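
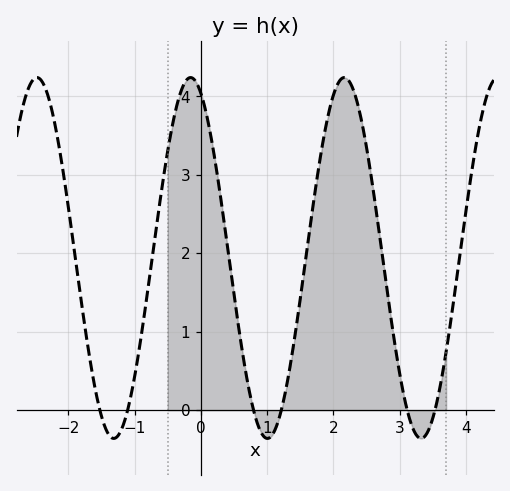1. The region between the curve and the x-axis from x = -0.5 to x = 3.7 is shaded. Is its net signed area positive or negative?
positive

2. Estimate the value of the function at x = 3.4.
-0.31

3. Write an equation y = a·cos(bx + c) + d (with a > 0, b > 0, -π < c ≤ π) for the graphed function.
y = 2.3cos(2.71x + 0.42) + 1.94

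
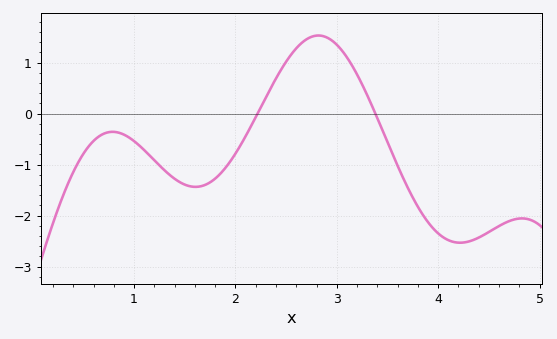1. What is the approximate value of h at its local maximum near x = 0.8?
-0.356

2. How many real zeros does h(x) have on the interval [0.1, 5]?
2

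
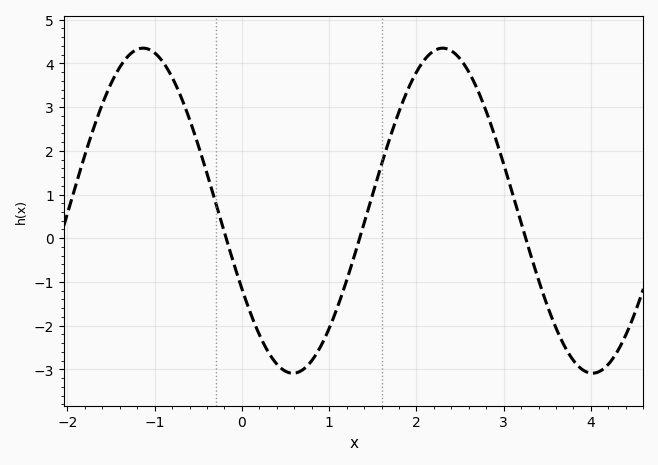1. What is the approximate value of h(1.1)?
-1.55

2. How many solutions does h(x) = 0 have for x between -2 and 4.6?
3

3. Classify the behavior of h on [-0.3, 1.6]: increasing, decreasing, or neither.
neither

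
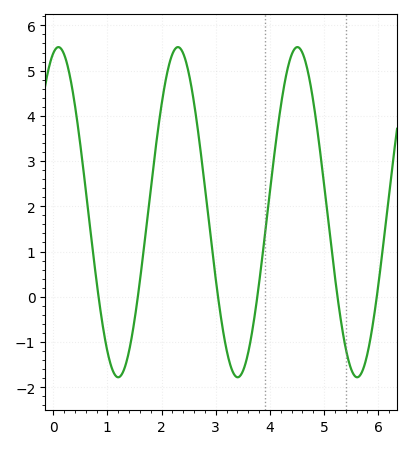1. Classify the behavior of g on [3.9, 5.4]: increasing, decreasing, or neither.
neither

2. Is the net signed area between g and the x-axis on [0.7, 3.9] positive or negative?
positive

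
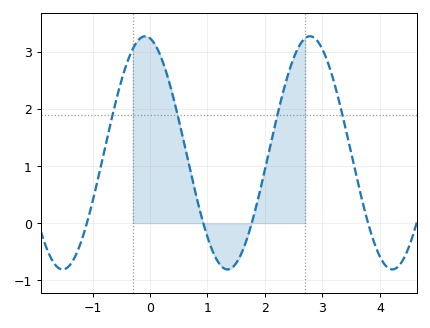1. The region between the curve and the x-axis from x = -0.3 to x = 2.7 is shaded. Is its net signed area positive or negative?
positive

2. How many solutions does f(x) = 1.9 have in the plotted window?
4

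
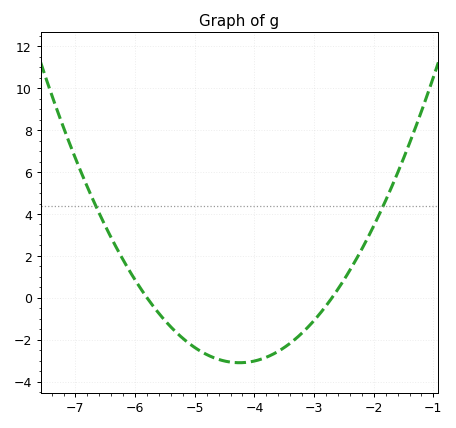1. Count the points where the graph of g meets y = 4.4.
2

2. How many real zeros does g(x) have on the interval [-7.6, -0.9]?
2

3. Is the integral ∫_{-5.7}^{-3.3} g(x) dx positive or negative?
negative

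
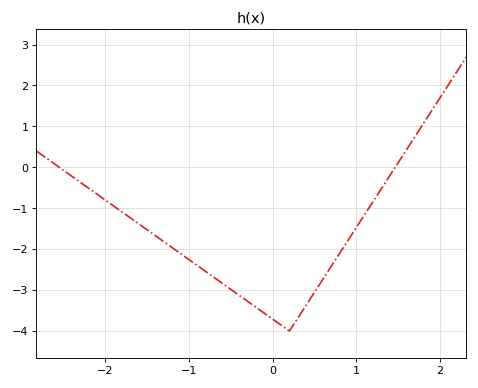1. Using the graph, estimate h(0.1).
-3.85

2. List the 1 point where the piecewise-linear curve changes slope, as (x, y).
(0.2, -4)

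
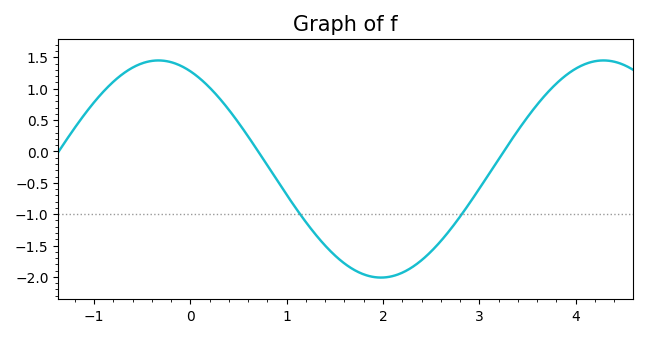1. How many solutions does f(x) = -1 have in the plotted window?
2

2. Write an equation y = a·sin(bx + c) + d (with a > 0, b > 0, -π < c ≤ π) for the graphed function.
y = 1.73sin(1.4x + 2) - 0.28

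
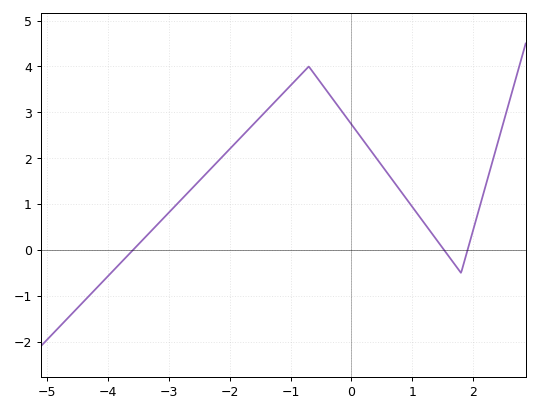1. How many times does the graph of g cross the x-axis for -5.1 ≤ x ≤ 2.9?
3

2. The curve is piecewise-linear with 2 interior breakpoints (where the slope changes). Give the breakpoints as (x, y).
(-0.7, 4); (1.8, -0.5)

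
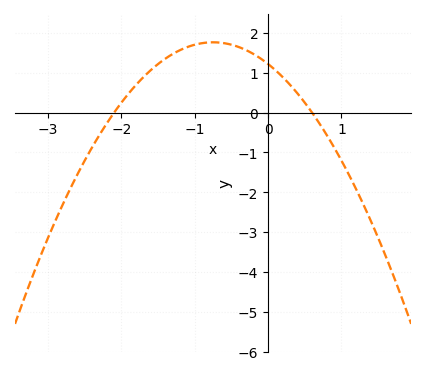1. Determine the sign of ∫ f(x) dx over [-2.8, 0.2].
positive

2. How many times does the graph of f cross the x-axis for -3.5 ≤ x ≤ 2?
2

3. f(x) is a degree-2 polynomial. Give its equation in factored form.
y = -0.97(x + 2.1)(x - 0.6)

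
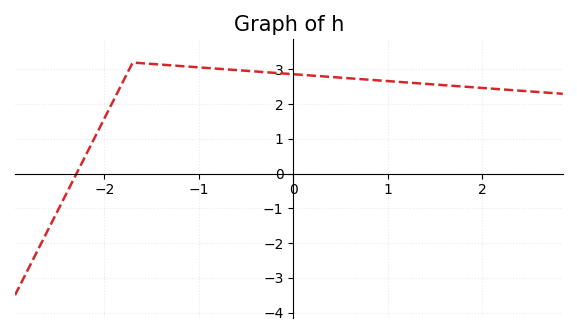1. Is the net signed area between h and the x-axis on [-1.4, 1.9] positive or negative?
positive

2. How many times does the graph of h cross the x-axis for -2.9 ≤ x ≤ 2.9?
1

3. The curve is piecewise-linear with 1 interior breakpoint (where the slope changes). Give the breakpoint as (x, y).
(-1.7, 3.2)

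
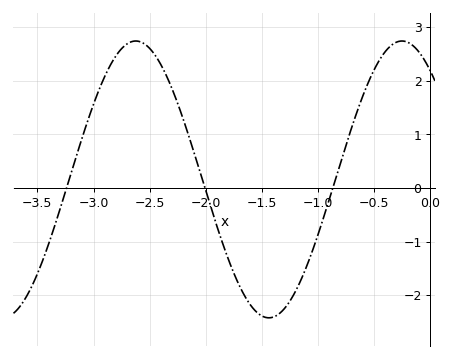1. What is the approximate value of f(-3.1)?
0.9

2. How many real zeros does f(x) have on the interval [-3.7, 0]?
3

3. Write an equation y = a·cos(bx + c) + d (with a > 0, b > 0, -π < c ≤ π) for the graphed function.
y = 2.58cos(2.6x + 0.67) + 0.16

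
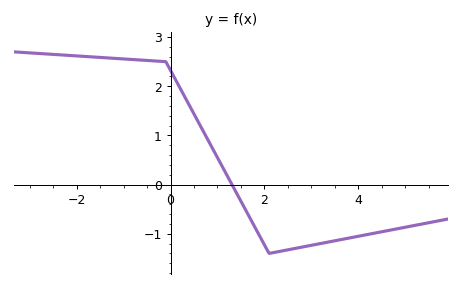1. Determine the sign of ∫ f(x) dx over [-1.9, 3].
positive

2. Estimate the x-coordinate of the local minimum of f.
2.2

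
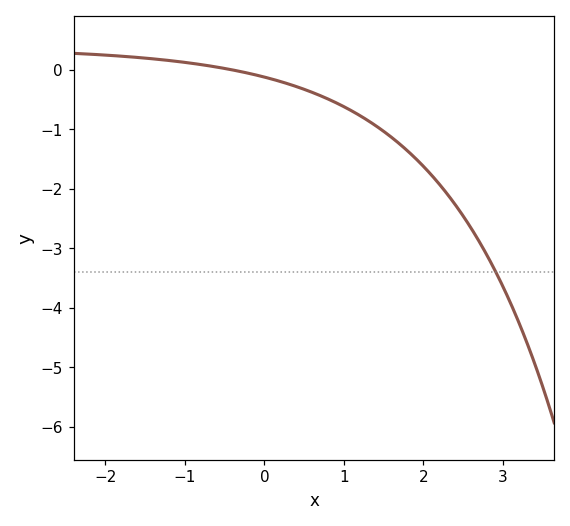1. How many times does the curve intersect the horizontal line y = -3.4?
1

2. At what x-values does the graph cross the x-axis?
-0.4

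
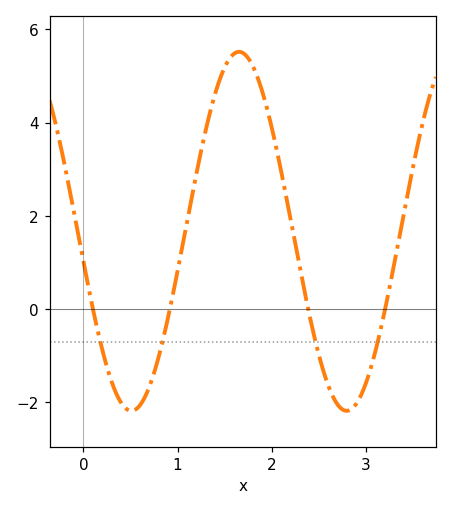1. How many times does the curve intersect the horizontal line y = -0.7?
4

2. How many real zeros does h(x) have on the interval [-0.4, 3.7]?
4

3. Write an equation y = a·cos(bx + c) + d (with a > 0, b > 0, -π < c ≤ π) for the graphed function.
y = 3.85cos(2.75x + 1.74) + 1.67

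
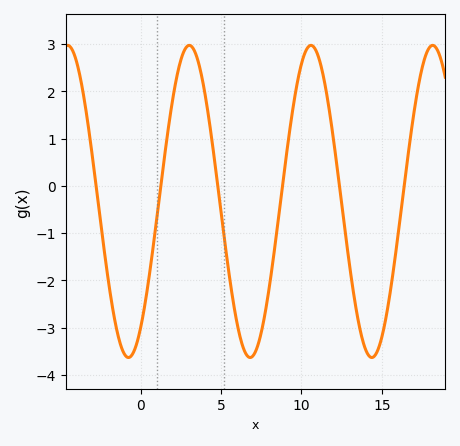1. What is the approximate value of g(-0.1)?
-3.1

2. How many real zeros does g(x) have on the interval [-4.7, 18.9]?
6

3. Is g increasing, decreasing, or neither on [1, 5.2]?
neither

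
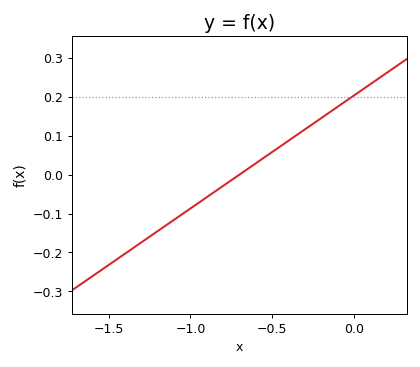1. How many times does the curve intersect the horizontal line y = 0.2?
1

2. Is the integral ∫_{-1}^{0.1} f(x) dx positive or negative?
positive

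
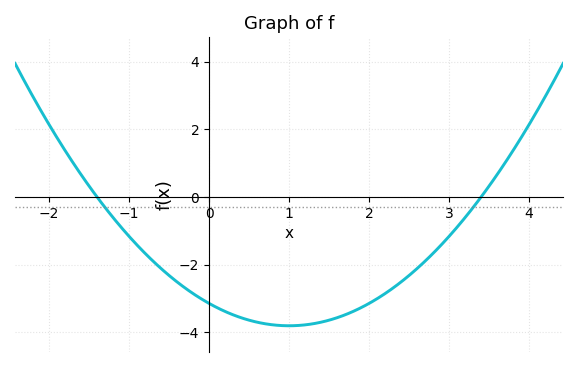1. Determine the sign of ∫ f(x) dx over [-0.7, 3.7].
negative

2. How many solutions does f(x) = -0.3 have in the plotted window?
2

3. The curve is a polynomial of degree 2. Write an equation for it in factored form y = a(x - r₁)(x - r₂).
y = 0.66(x + 1.4)(x - 3.4)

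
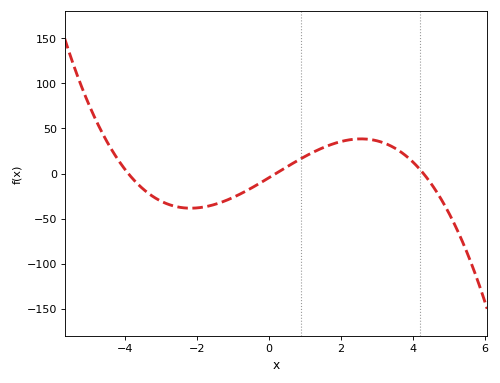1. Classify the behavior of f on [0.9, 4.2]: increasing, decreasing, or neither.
neither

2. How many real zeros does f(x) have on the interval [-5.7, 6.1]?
3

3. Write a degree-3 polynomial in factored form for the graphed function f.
y = -1.45(x + 3.9)(x - 0.2)(x - 4.3)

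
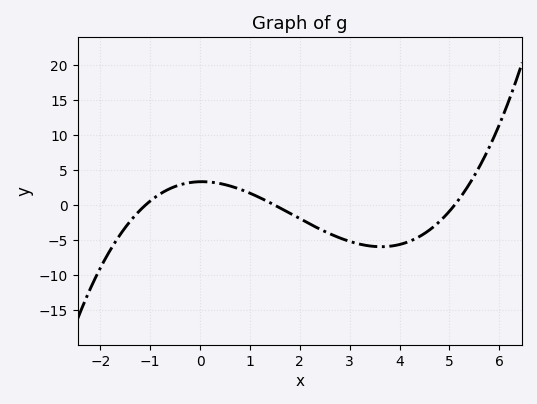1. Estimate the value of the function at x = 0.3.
3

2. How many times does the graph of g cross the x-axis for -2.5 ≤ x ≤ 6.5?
3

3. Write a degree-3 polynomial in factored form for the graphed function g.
y = 0.4(x + 1.1)(x - 1.5)(x - 5.1)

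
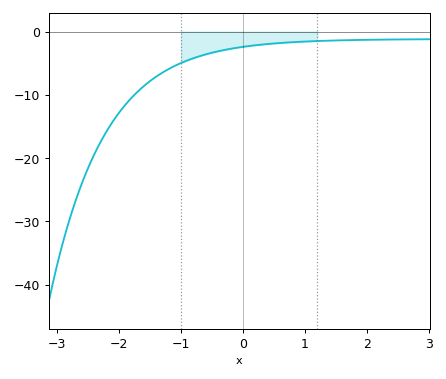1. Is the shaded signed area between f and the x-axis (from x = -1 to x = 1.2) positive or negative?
negative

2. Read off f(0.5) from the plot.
-2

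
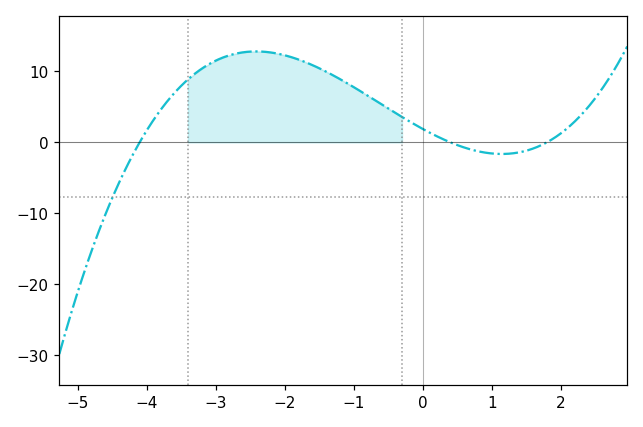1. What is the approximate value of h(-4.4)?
-5.71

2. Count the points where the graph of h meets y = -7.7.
1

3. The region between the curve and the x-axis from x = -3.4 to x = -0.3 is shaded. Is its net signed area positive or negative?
positive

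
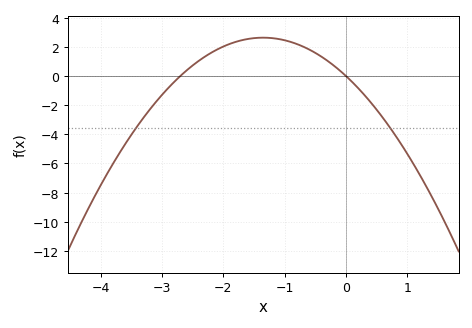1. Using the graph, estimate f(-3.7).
-5.4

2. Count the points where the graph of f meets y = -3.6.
2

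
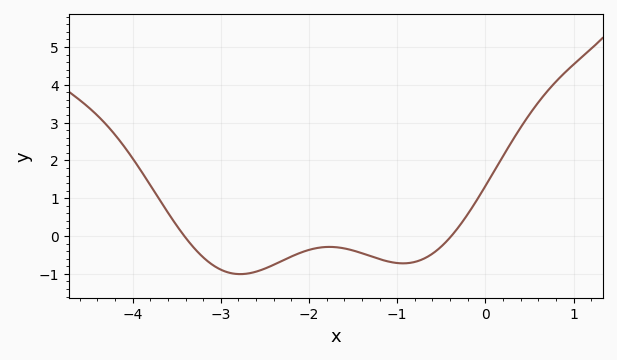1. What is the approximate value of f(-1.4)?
-0.5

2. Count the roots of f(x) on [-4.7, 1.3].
2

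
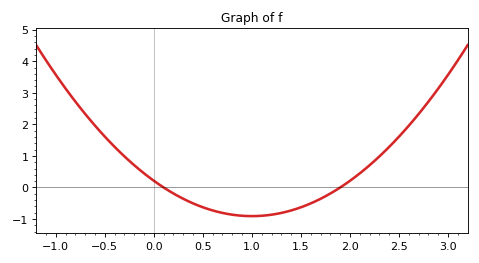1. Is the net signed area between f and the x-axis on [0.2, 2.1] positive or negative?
negative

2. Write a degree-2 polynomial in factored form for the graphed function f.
y = 1.12(x - 0.1)(x - 1.9)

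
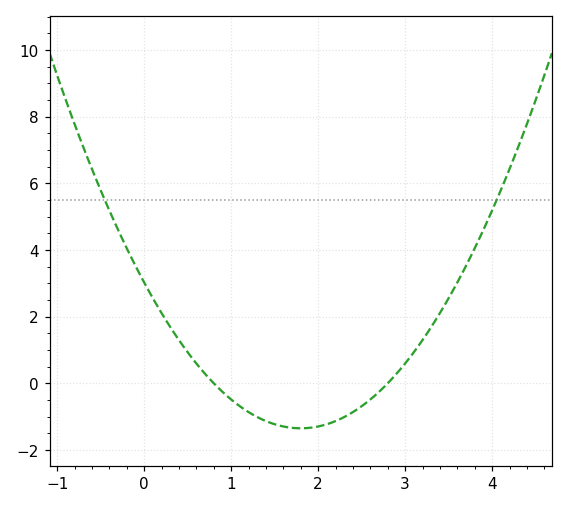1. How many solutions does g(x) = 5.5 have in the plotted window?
2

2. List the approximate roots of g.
0.8, 2.8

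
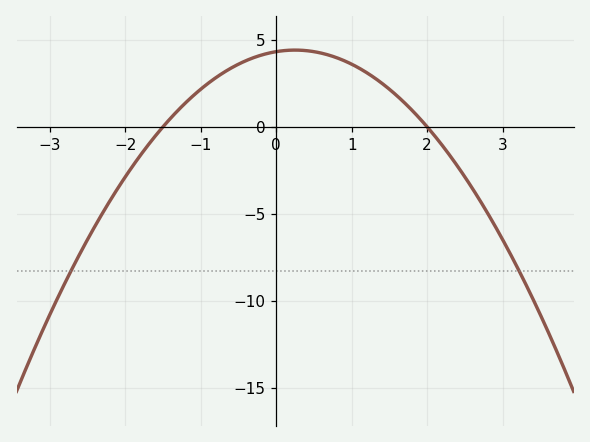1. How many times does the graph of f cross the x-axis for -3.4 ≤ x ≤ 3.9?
2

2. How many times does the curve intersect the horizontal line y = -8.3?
2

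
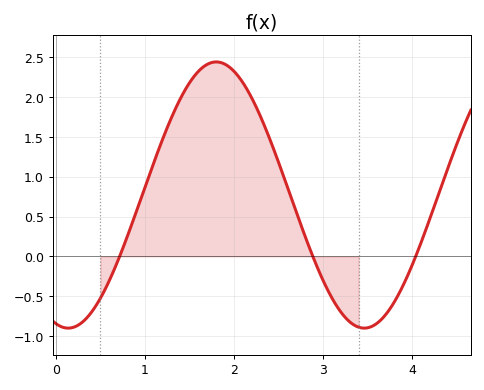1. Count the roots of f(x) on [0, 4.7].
3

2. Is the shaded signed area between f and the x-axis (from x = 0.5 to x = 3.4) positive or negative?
positive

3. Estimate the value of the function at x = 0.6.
-0.304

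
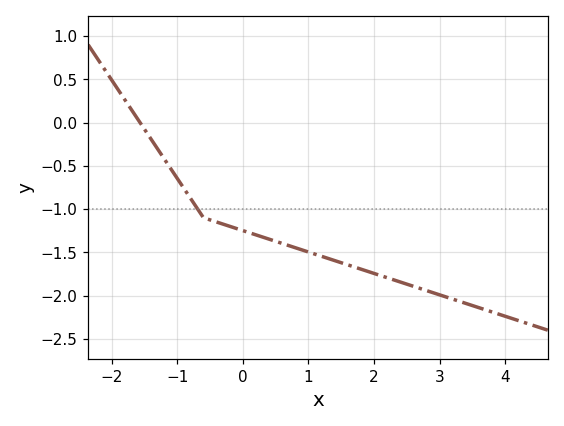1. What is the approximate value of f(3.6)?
-2.14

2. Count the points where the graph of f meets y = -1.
1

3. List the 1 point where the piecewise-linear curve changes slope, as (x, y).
(-0.6, -1.1)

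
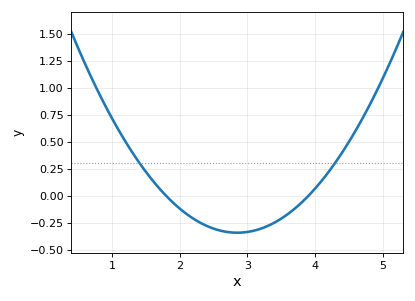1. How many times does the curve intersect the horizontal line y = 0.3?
2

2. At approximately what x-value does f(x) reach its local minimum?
2.85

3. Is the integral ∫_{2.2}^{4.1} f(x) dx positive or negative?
negative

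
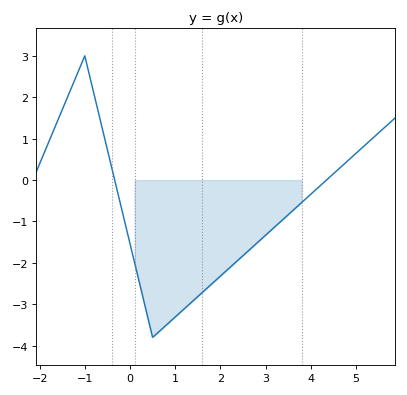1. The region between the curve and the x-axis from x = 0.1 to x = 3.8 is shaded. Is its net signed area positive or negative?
negative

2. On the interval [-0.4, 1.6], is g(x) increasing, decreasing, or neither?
neither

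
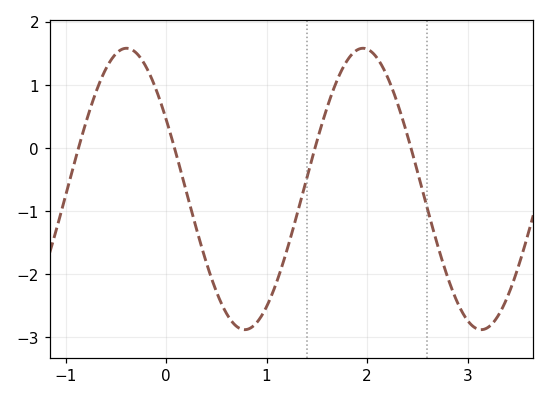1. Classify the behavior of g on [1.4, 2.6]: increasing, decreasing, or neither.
neither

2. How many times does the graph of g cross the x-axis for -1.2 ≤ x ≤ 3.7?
4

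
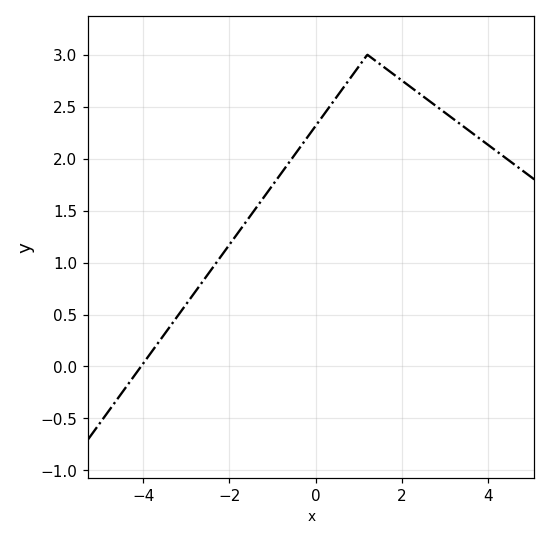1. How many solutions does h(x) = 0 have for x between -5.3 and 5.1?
1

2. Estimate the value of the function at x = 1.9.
2.78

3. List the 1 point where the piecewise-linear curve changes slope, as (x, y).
(1.2, 3)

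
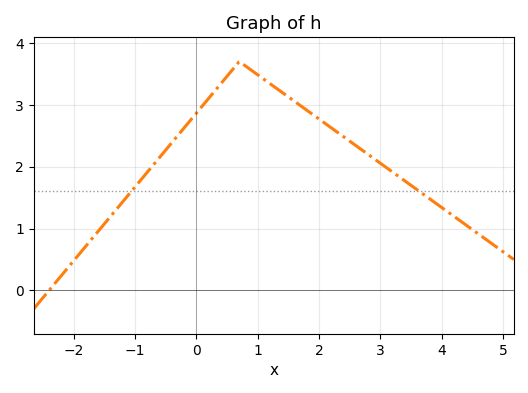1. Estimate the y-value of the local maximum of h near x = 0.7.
3.7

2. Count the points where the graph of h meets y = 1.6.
2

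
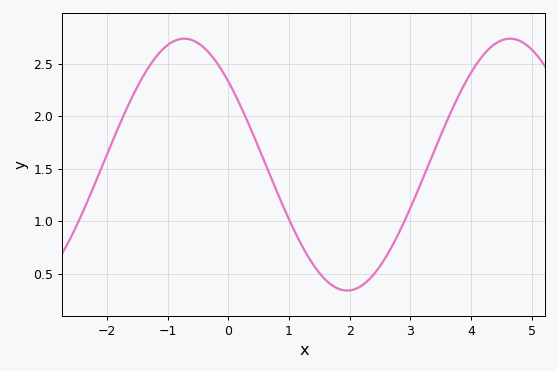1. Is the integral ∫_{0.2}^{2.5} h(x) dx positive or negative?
positive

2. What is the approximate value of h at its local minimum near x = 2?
0.35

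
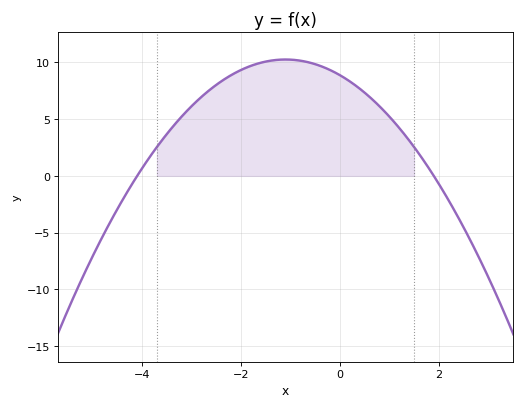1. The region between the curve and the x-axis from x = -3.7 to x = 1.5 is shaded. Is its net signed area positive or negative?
positive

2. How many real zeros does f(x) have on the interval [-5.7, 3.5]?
2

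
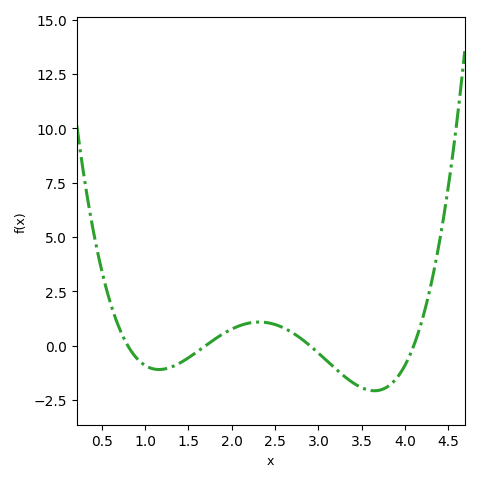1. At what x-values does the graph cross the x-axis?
0.8, 1.7, 2.9, 4.1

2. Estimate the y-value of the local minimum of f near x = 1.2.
-1.1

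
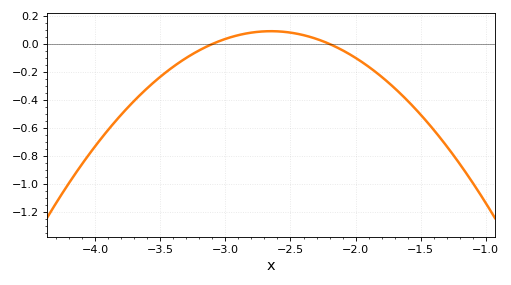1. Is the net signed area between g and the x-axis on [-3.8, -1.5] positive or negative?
negative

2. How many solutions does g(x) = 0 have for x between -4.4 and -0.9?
2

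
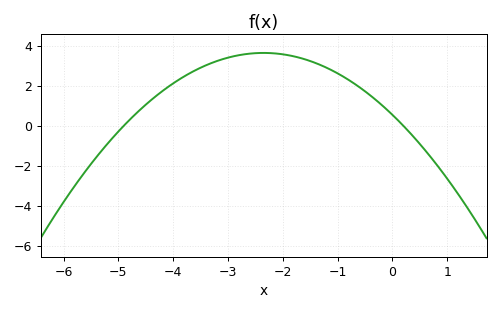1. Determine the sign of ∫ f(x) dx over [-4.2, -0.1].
positive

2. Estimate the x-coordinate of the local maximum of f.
-2.4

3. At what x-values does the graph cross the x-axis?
-4.8, 0.2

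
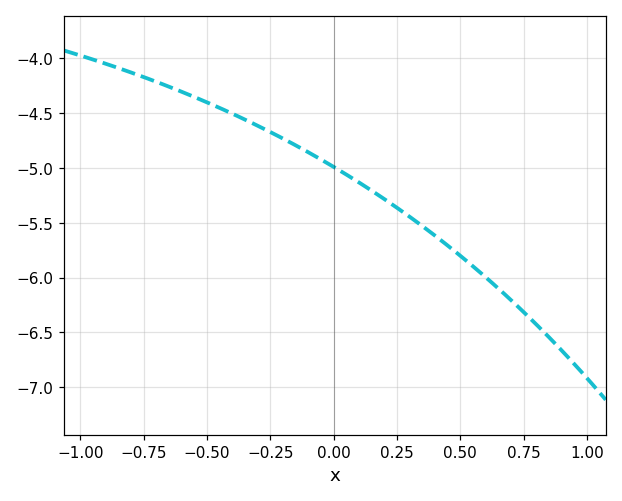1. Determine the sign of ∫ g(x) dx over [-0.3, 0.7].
negative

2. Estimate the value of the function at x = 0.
-4.99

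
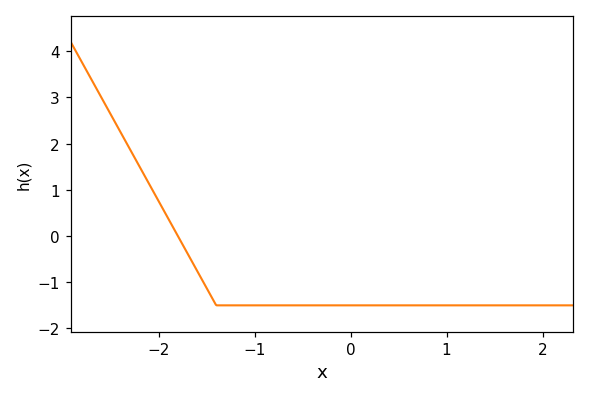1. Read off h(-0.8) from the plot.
-1.5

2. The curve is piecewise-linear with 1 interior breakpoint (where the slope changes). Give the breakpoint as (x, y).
(-1.4, -1.5)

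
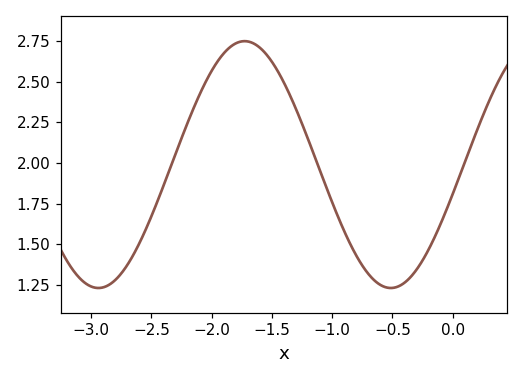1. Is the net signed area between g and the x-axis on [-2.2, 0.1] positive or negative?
positive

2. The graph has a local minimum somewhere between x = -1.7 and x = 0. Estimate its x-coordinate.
-0.514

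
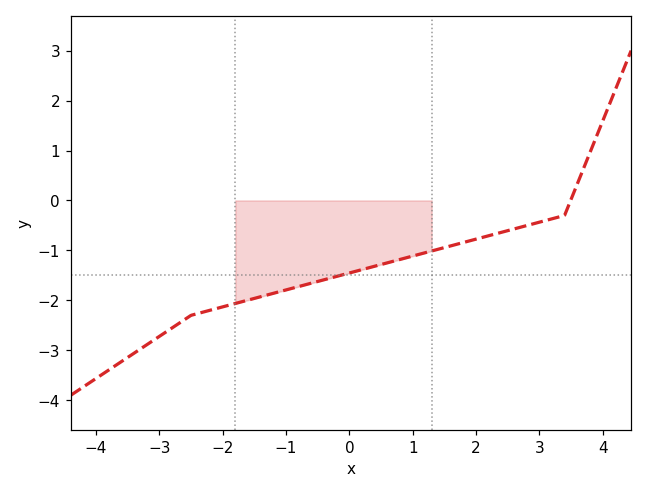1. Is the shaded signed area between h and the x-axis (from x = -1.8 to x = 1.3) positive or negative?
negative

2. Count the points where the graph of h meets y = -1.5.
1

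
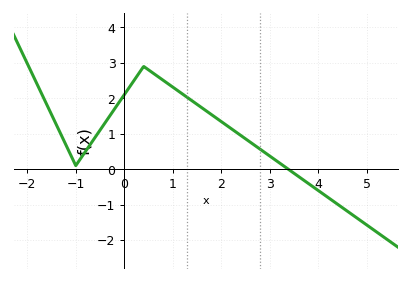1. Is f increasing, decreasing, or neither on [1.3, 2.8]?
decreasing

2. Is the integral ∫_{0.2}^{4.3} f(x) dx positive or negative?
positive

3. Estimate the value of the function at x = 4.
-0.6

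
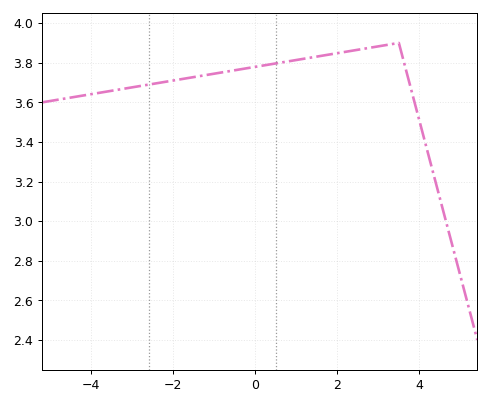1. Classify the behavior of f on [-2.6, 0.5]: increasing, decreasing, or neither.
increasing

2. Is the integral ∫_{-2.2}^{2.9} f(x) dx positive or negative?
positive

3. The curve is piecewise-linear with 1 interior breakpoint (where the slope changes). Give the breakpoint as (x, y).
(3.5, 3.9)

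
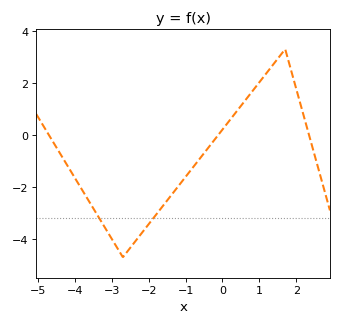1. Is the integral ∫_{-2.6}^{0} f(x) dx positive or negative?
negative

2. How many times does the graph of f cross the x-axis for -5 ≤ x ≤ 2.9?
3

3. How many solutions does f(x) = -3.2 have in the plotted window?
2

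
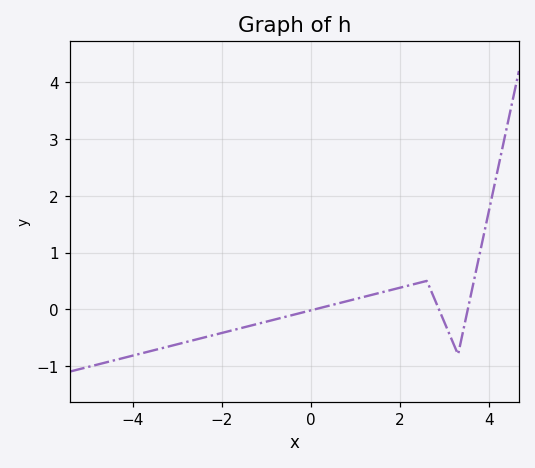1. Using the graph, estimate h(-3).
-0.6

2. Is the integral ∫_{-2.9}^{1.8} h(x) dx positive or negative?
negative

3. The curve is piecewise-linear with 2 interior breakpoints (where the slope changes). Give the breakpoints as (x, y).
(2.6, 0.5); (3.3, -0.8)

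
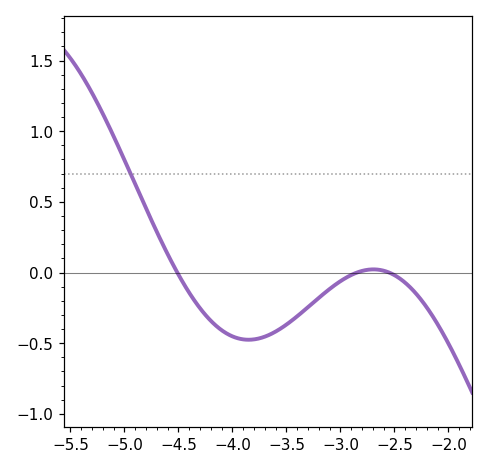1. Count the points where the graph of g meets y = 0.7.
1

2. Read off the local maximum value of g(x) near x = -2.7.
0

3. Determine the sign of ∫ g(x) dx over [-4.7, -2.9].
negative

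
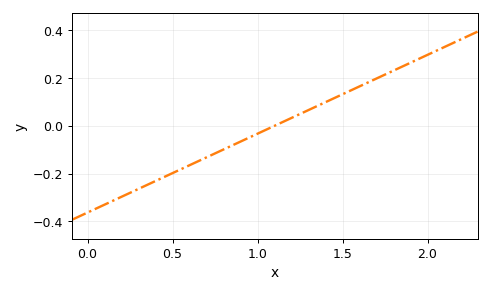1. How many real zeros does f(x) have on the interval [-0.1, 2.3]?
1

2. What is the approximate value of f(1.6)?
0.16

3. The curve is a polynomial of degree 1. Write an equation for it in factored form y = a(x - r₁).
y = 0.33(x - 1.1)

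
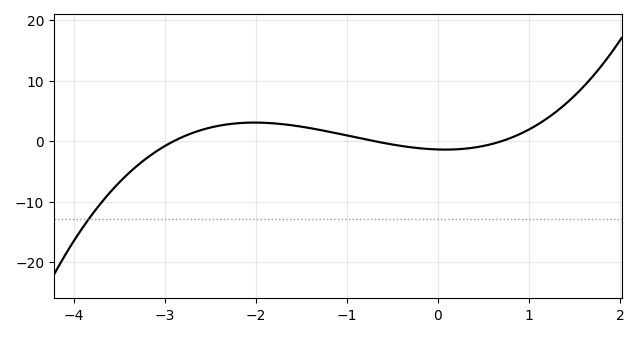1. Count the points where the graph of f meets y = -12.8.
1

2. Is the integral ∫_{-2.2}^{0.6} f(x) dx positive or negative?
positive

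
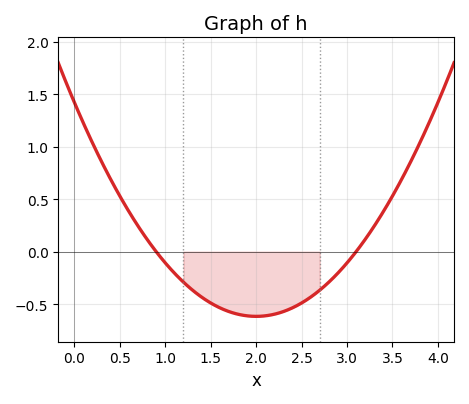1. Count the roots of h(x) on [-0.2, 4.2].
2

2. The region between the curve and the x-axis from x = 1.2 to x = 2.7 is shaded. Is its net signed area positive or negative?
negative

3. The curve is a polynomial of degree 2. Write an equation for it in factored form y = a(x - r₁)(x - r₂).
y = 0.51(x - 0.9)(x - 3.1)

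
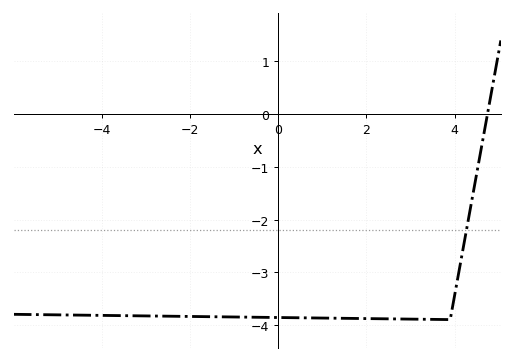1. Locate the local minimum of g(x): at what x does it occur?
3.9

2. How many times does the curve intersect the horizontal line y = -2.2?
1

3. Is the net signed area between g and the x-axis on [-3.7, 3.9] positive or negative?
negative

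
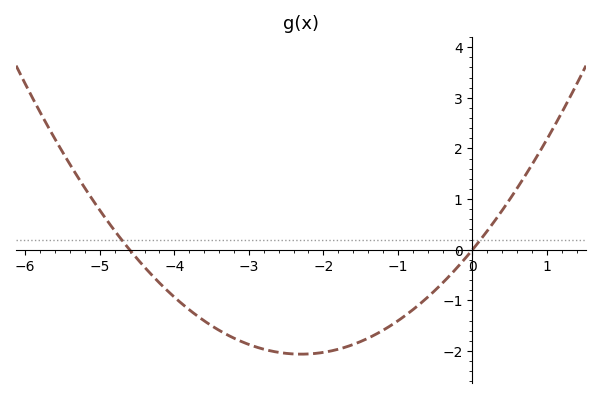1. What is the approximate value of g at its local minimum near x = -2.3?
-2.1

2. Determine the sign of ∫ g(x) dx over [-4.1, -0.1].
negative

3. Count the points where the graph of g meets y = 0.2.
2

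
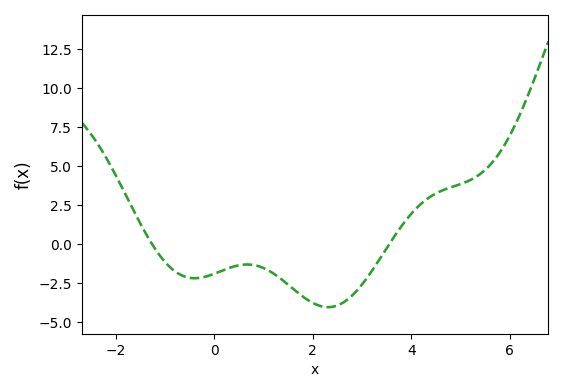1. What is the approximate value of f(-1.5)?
1.4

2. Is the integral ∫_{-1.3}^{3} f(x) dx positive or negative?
negative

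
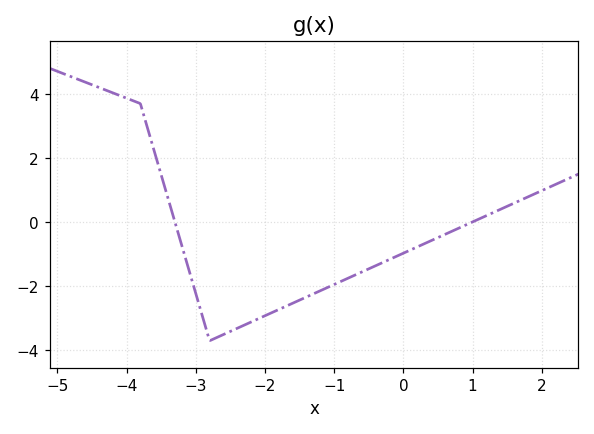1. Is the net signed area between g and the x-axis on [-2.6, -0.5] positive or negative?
negative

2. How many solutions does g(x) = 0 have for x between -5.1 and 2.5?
2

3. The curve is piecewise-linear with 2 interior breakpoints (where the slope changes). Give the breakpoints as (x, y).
(-3.8, 3.7); (-2.8, -3.7)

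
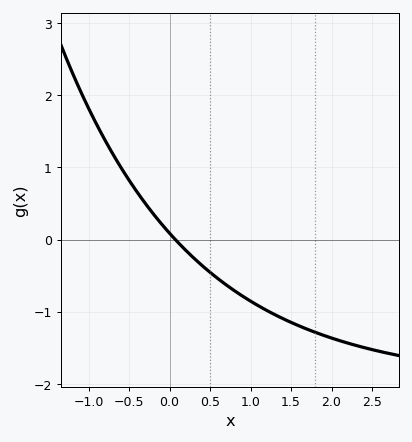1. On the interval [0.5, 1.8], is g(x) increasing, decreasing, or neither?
decreasing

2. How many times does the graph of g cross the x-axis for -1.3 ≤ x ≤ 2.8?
1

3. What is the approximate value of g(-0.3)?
0.504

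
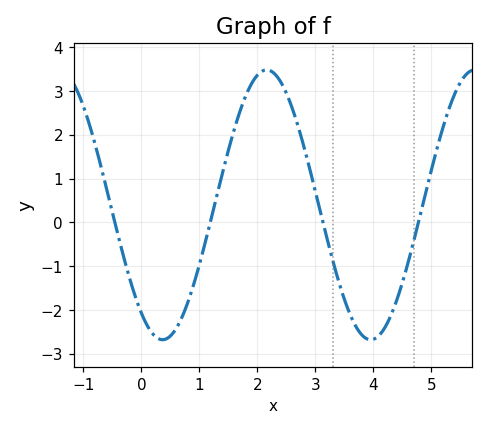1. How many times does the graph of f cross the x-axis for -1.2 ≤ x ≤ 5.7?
4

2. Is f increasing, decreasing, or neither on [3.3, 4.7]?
neither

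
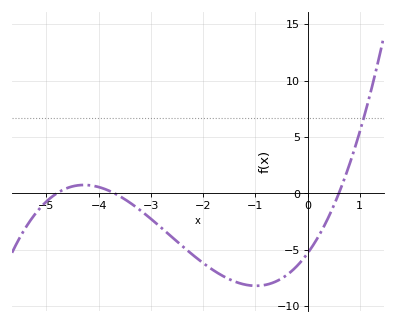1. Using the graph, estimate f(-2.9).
-2.66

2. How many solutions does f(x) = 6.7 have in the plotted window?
1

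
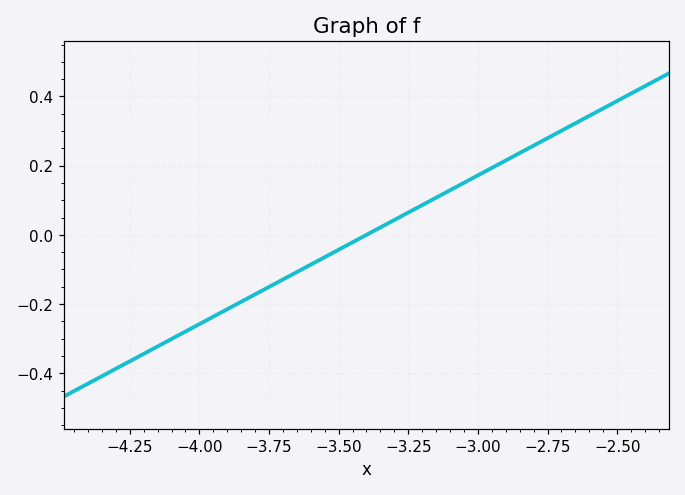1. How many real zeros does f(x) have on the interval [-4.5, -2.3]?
1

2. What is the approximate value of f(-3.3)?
0.043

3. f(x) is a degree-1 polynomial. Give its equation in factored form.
y = 0.43(x + 3.4)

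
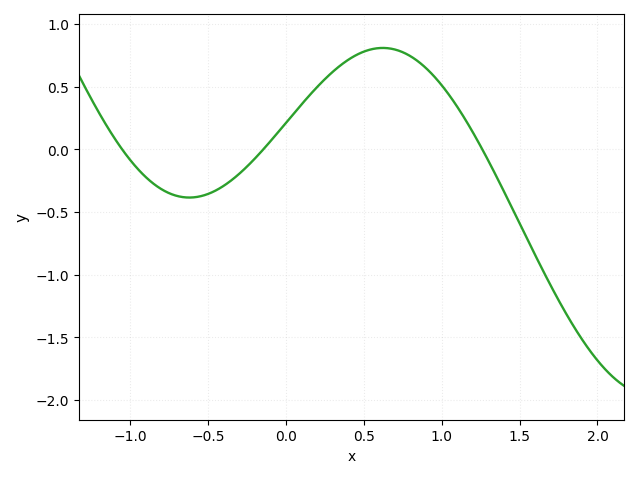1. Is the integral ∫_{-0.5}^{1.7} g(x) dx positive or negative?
positive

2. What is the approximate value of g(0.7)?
0.8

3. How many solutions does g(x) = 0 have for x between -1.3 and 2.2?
3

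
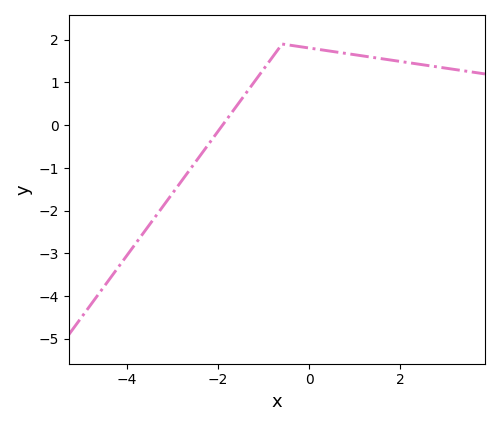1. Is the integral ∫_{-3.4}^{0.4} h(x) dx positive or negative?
positive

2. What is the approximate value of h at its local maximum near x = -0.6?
1.9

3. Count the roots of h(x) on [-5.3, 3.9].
1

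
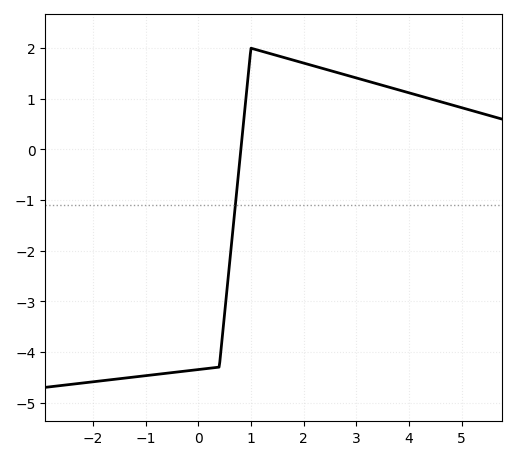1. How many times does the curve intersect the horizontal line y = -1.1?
1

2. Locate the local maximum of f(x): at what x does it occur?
1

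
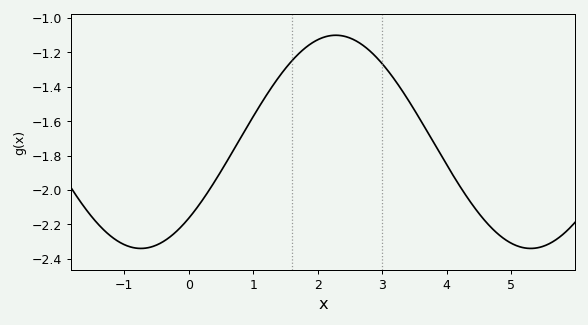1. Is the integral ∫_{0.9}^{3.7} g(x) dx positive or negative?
negative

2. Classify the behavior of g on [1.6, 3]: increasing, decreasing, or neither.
neither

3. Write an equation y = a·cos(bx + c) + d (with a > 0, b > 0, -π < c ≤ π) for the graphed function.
y = 0.62cos(1.04x - 2.37) - 1.72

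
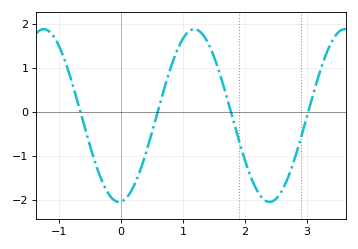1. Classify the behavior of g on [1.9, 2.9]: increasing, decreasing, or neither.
neither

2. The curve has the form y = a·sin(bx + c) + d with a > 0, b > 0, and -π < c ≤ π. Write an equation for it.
y = 1.96sin(2.59x - 1.49) - 0.08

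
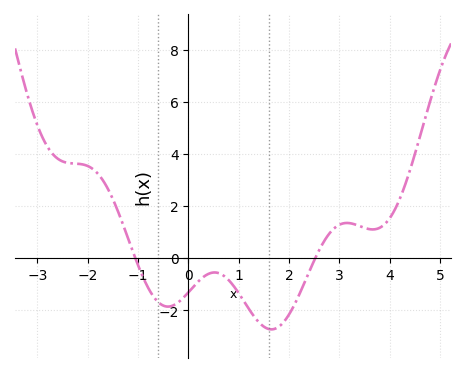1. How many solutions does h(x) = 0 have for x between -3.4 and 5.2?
2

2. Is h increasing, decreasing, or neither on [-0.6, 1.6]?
neither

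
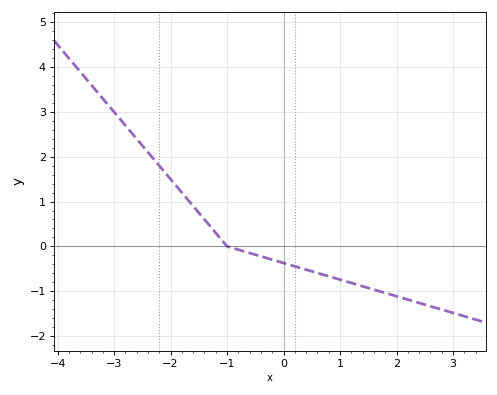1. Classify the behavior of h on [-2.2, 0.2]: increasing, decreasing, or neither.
decreasing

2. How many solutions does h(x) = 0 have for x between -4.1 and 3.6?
1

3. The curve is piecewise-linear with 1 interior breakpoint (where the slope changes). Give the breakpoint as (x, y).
(-1, 0)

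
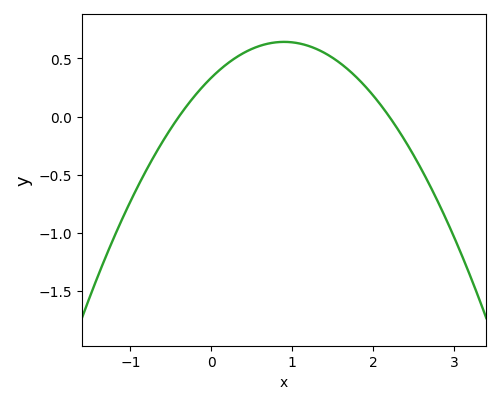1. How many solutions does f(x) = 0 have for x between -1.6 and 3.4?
2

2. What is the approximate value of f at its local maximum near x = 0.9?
0.642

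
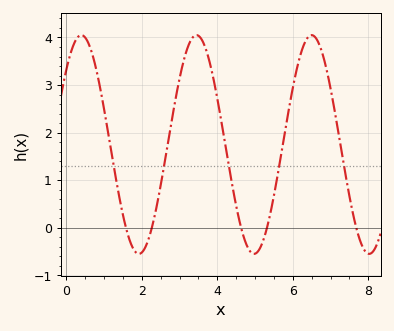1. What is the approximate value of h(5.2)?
-0.3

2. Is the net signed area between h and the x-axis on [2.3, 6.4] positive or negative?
positive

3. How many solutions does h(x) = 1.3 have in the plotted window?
5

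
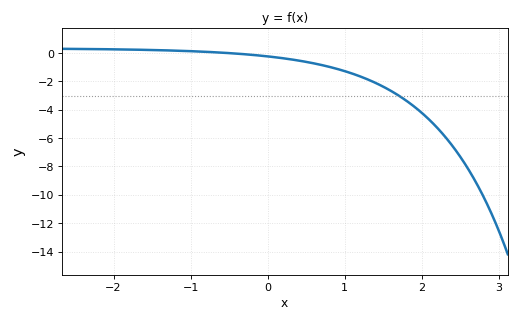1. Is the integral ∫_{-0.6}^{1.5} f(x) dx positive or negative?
negative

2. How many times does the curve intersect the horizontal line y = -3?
1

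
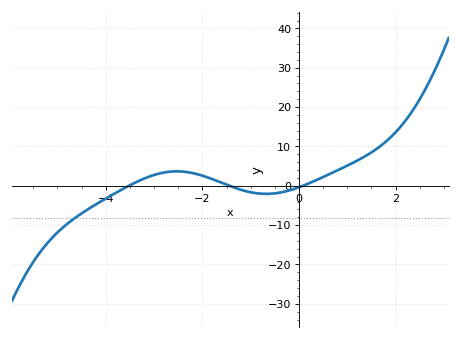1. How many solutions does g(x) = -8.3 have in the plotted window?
1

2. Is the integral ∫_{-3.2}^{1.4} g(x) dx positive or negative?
positive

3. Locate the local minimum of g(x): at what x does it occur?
-0.68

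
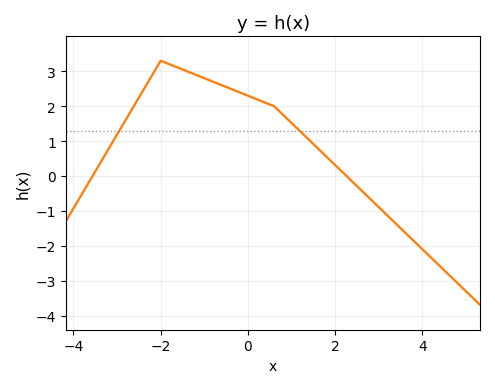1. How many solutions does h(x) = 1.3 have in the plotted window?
2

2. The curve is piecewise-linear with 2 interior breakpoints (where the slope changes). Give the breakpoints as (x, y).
(-2, 3.3); (0.6, 2)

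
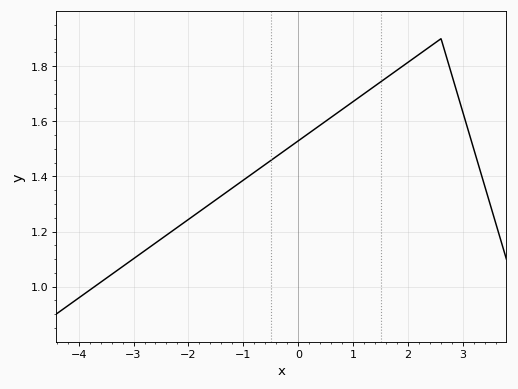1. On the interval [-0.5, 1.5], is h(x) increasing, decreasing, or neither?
increasing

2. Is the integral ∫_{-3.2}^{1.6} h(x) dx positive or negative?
positive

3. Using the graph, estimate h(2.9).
1.7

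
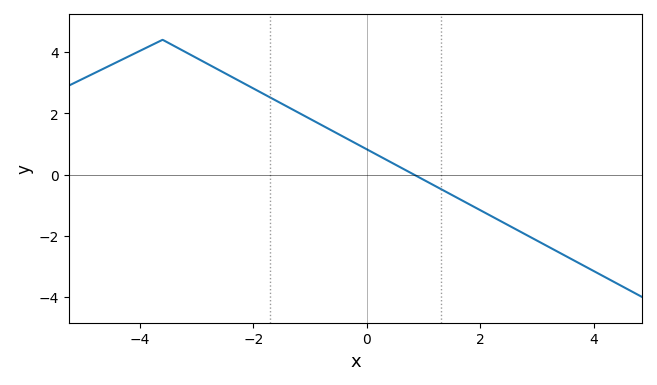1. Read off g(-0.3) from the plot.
1.12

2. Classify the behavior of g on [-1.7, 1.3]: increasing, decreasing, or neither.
decreasing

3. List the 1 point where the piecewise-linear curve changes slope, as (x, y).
(-3.6, 4.4)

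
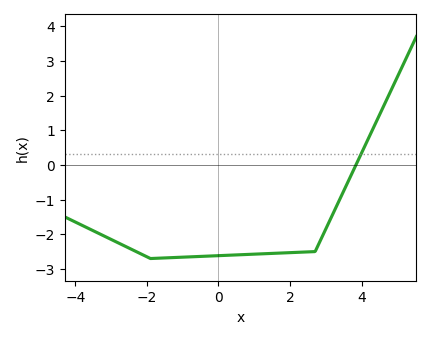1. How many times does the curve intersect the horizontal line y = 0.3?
1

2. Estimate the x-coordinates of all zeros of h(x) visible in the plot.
3.8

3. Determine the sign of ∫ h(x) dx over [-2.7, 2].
negative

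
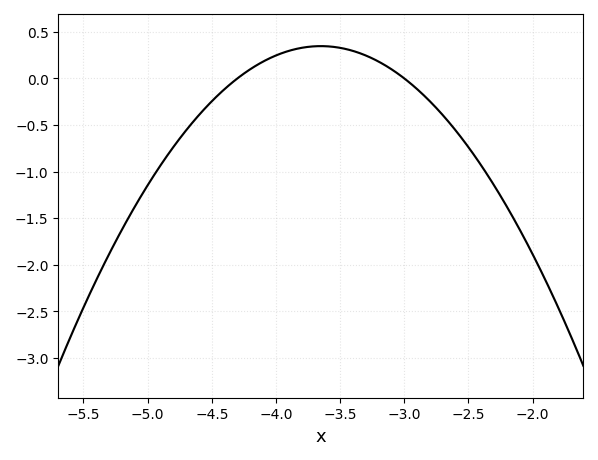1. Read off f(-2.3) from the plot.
-1.15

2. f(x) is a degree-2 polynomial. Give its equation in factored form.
y = -0.82(x + 4.3)(x + 3)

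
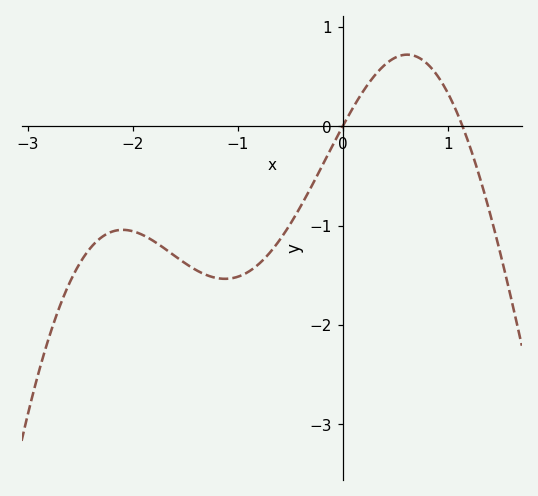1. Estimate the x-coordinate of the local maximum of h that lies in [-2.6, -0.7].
-2.1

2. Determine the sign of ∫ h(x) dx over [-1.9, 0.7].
negative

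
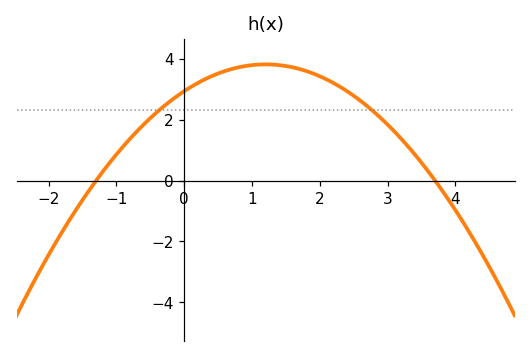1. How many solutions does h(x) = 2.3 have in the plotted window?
2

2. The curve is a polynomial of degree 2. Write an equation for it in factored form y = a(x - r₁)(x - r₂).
y = -0.61(x + 1.3)(x - 3.7)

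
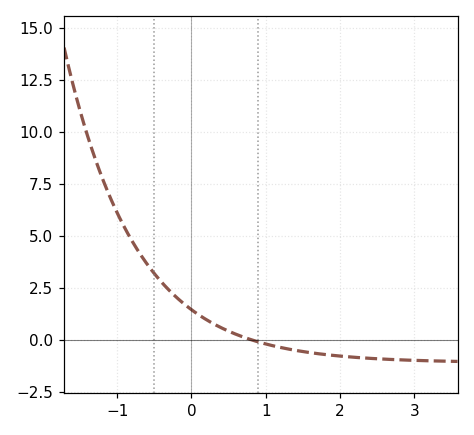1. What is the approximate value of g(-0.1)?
1.72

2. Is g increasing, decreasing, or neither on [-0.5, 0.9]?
decreasing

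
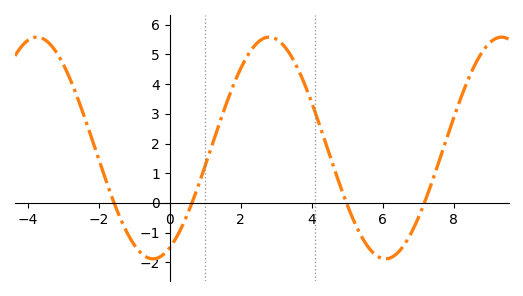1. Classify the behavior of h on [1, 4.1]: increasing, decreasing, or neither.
neither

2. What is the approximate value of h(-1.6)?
0.1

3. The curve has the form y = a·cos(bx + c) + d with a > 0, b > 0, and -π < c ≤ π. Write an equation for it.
y = 3.73cos(0.96x - 2.7) + 1.85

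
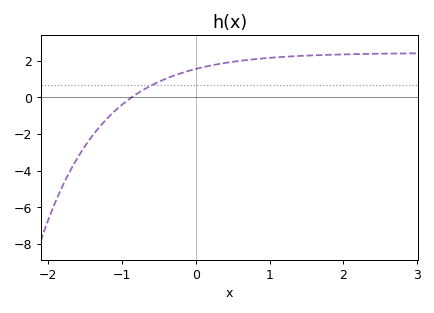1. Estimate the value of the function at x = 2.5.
2.4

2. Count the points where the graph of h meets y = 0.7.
1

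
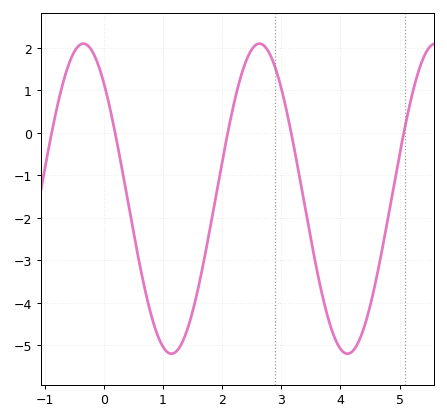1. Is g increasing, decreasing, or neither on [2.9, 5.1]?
neither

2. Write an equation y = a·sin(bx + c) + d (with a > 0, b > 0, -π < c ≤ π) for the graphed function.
y = 3.65sin(2.11x + 2.3) - 1.55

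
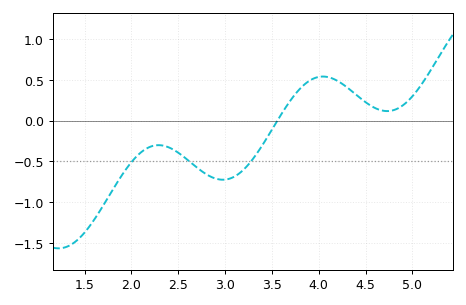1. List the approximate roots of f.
3.56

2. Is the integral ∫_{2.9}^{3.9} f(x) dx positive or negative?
negative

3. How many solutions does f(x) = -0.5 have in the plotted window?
3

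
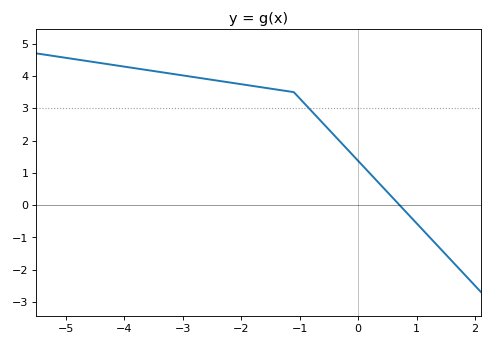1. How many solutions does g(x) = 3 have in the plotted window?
1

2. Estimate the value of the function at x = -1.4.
3.6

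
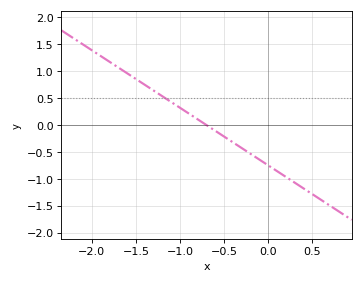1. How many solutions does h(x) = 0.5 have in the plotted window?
1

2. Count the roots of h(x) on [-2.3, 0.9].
1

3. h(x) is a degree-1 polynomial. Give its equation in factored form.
y = -1.07(x + 0.7)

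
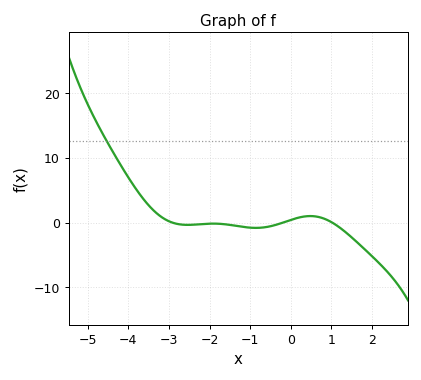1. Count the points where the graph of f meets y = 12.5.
1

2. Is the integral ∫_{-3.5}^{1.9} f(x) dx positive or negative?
negative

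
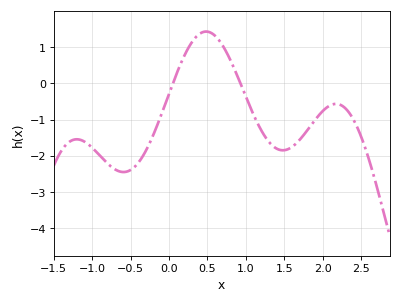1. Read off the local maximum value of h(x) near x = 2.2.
-0.567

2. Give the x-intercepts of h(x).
0.05, 0.93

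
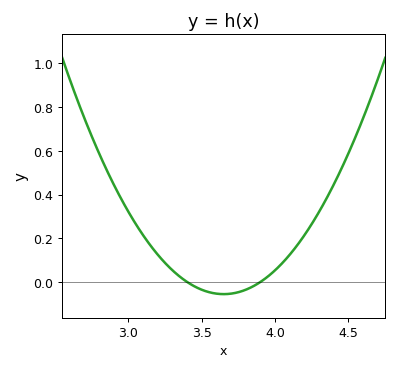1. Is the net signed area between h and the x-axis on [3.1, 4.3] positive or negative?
positive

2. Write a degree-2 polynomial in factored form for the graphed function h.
y = 0.89(x - 3.4)(x - 3.9)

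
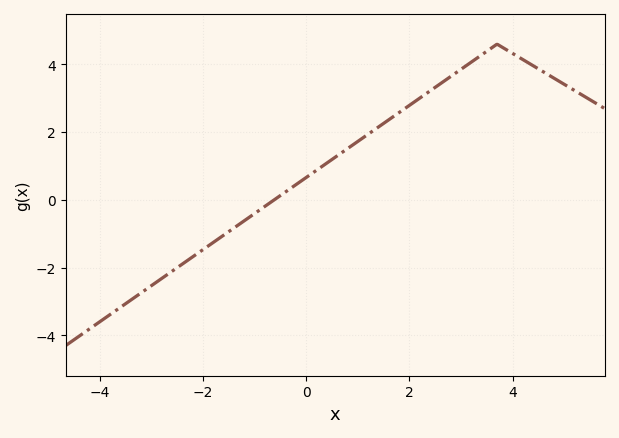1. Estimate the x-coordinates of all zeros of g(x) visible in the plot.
-0.62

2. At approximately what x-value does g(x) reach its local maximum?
3.7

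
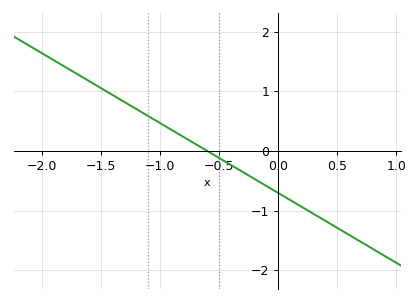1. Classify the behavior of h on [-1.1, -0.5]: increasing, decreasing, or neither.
decreasing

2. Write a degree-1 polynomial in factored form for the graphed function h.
y = -1.17(x + 0.6)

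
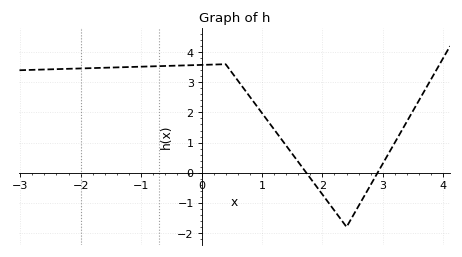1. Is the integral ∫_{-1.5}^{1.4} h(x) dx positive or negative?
positive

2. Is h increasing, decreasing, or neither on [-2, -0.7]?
increasing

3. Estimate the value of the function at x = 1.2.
1.4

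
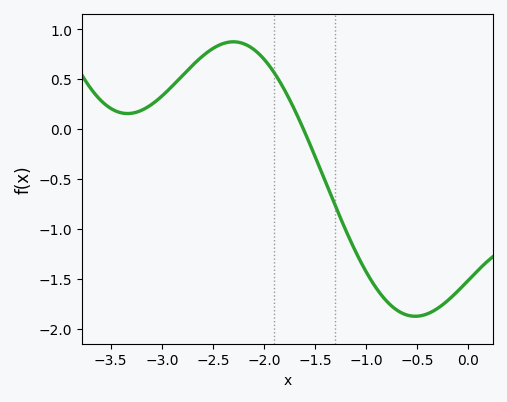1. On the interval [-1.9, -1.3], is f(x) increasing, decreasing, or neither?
decreasing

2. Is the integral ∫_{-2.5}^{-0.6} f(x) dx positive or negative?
negative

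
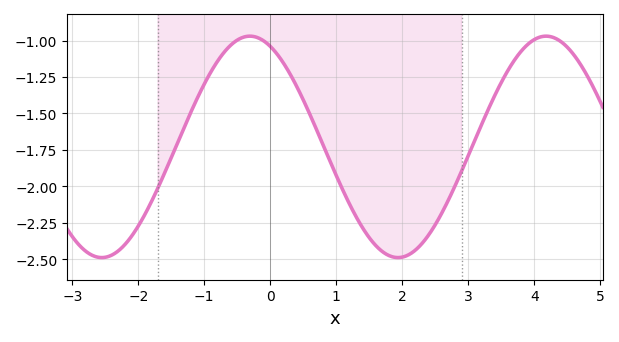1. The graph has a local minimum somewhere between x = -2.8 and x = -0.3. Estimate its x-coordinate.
-2.55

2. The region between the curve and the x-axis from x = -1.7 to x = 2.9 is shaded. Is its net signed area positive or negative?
negative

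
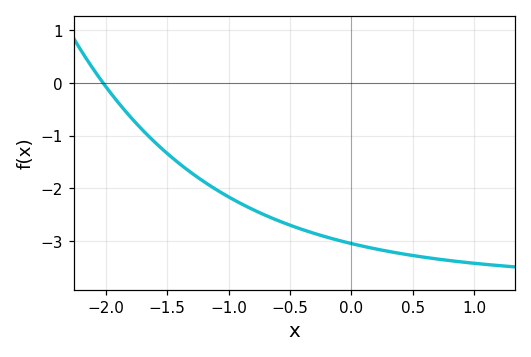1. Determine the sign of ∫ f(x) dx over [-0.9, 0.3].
negative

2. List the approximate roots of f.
-2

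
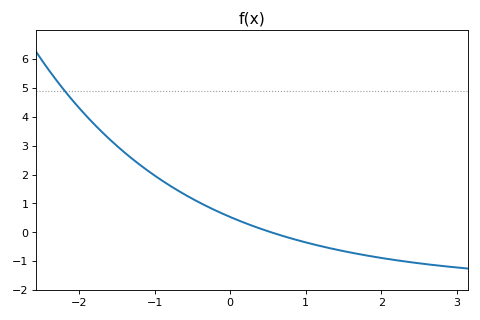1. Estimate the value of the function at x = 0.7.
-0.129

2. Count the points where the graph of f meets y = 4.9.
1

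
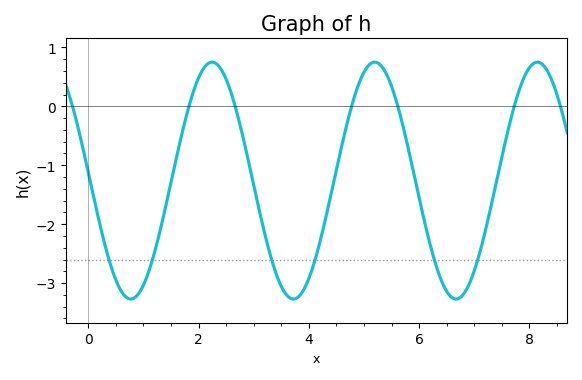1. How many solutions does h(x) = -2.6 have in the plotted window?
6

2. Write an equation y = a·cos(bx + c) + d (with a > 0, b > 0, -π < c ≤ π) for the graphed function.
y = 2.01cos(2.1x + 1.5) - 1.26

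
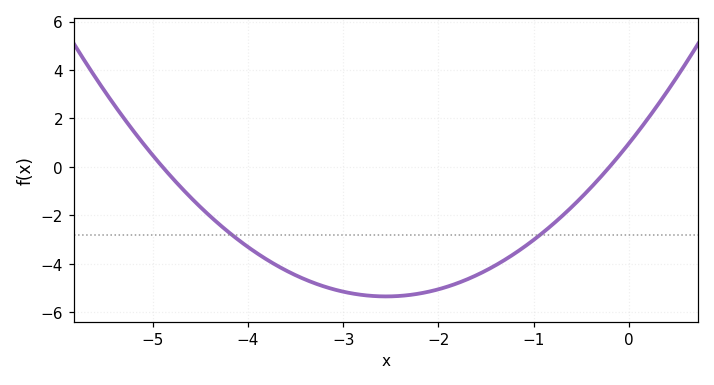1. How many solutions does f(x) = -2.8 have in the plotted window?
2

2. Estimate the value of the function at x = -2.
-5.06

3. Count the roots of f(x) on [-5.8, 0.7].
2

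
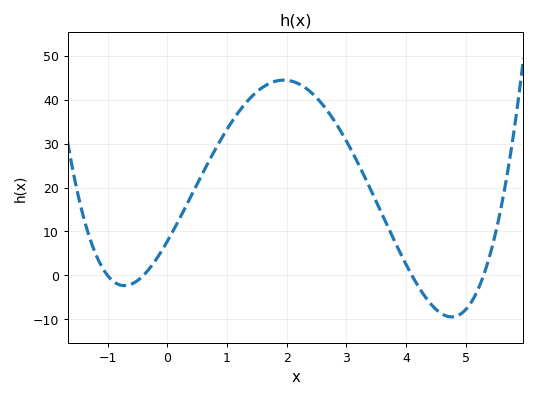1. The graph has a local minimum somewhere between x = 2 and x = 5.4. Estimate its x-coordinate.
4.77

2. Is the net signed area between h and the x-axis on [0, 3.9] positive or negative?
positive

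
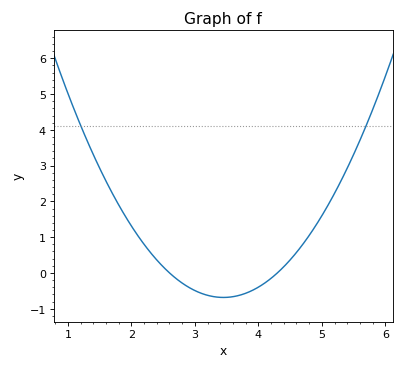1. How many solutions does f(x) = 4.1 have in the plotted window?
2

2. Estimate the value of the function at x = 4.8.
1.04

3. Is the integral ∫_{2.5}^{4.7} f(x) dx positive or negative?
negative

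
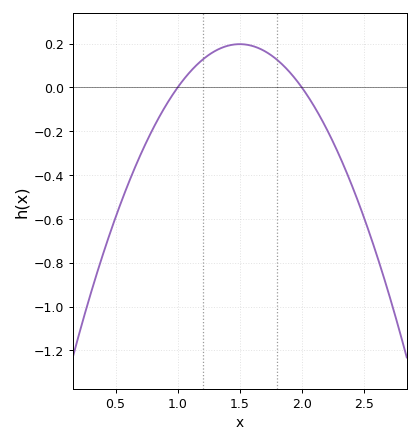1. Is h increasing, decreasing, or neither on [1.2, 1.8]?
neither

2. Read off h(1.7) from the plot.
0.166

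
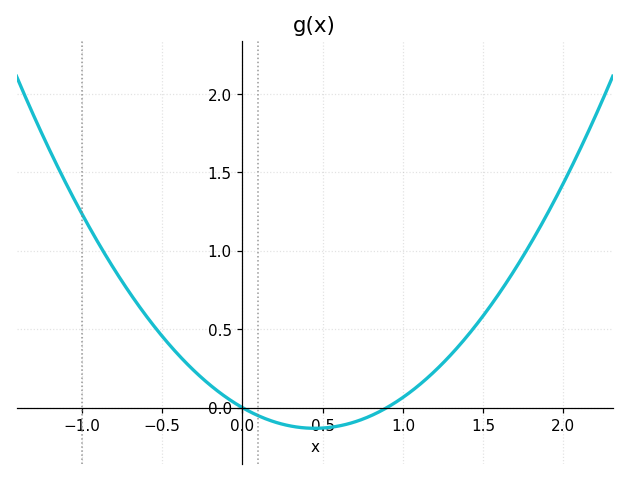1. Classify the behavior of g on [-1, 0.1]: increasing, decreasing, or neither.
decreasing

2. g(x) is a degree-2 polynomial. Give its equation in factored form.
y = 0.65(x - 0)(x - 0.9)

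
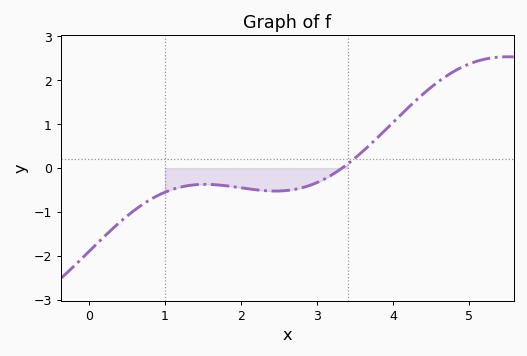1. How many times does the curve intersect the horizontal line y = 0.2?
1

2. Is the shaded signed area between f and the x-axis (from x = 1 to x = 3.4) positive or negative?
negative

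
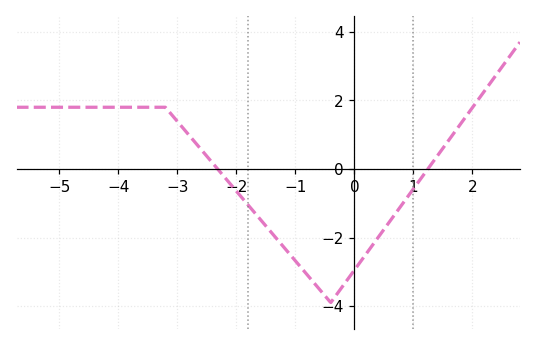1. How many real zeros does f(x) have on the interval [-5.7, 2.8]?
2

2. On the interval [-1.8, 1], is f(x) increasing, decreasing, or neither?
neither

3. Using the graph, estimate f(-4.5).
1.8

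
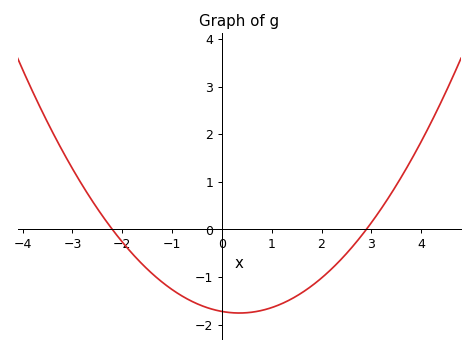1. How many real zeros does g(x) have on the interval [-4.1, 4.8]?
2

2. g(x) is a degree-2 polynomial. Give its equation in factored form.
y = 0.27(x + 2.2)(x - 2.9)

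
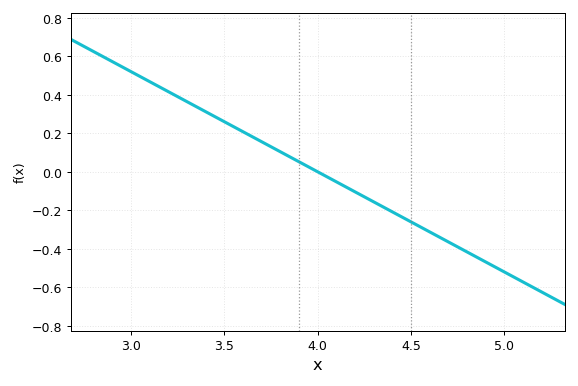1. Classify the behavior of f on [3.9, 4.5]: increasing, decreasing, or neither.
decreasing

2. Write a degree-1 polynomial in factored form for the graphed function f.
y = -0.52(x - 4)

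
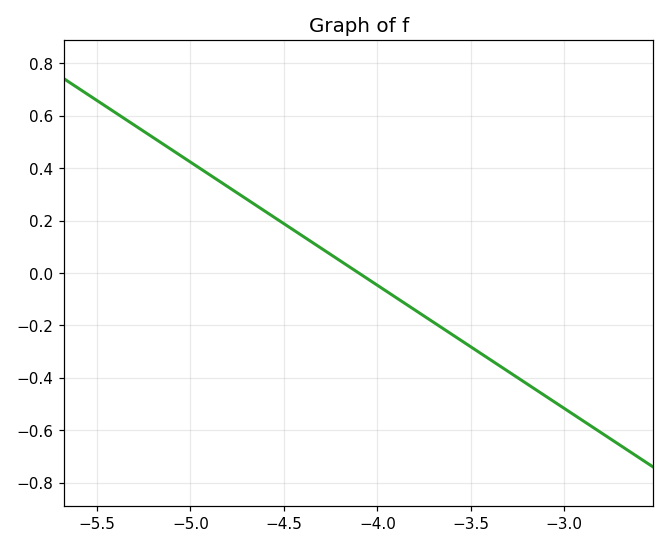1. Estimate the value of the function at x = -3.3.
-0.376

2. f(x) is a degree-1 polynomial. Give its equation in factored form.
y = -0.47(x + 4.1)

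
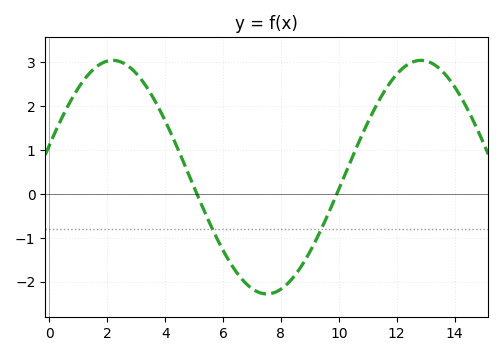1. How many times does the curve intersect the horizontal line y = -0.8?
2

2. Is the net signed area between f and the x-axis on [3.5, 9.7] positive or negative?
negative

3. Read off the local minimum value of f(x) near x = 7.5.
-2.28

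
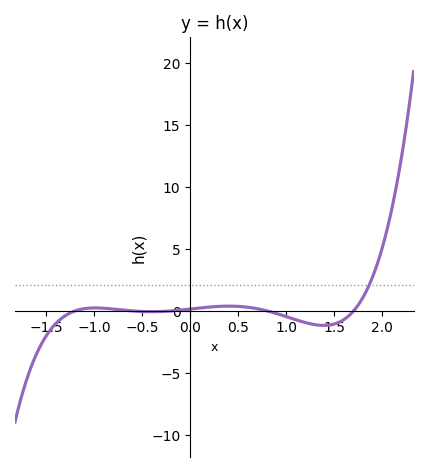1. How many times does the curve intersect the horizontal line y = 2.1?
1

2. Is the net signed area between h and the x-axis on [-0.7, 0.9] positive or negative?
positive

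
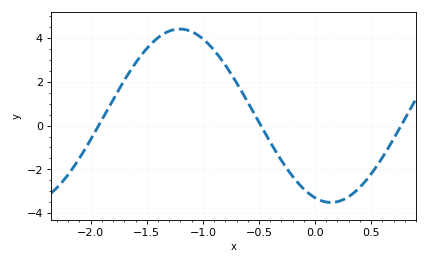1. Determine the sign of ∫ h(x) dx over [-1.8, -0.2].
positive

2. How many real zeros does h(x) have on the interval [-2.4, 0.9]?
3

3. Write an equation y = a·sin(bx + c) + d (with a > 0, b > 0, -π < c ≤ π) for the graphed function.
y = 3.96sin(2.33x - 1.9) + 0.45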